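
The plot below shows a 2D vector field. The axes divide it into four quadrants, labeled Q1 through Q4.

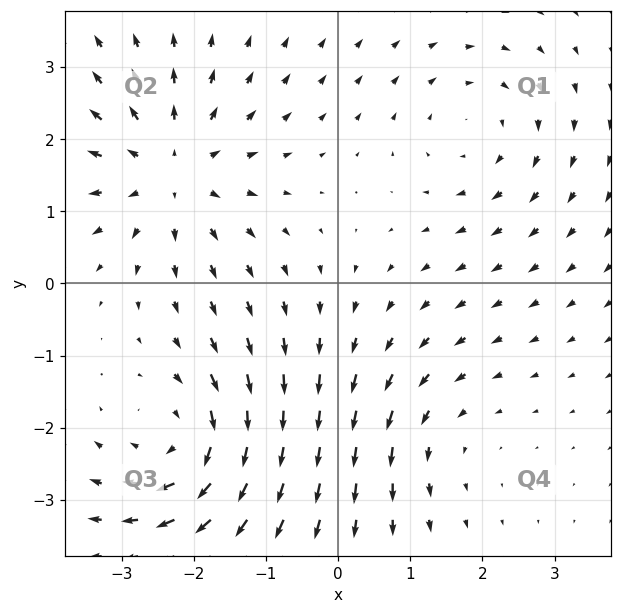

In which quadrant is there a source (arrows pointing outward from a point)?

The source sits at approximately (-2.3, 1.6), which lies in quadrant Q2. The divergence there is about +5, positive as expected for a source.

Q2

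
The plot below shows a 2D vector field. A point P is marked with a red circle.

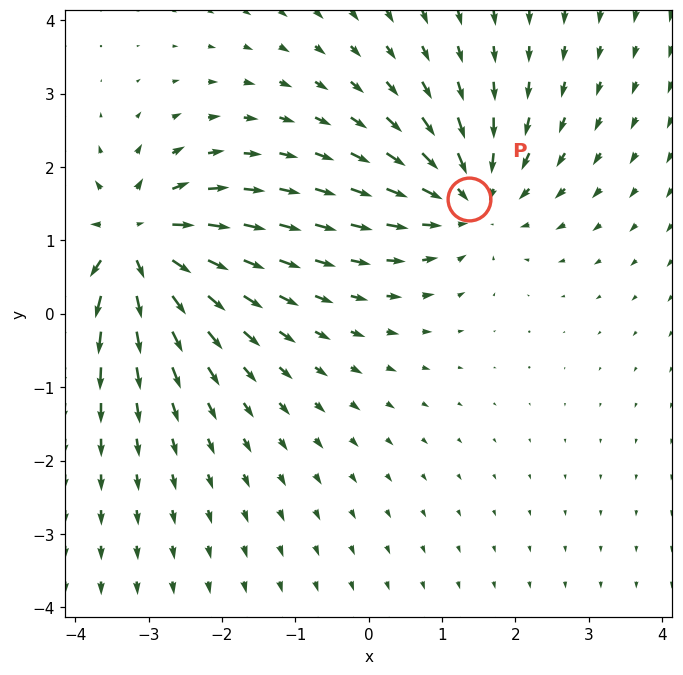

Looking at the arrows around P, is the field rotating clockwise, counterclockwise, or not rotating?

Near P at (1.4, 1.6) the arrows show no circulation. The curl there is ≈0.

not rotating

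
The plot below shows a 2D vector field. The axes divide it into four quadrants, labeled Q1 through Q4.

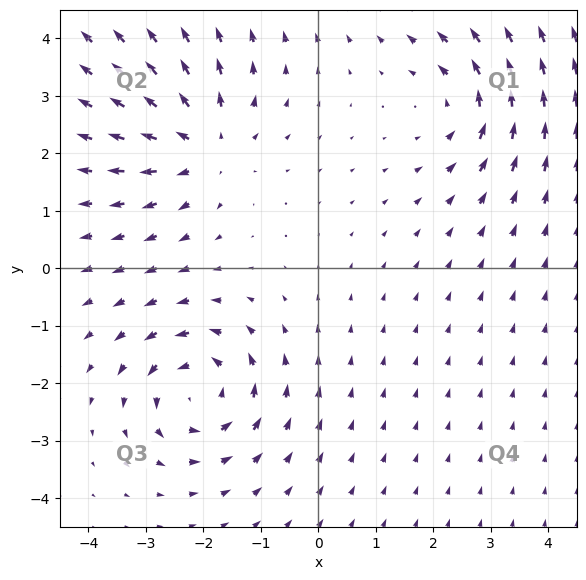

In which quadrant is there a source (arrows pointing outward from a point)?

The source sits at approximately (-2.0, 2.1), which lies in quadrant Q2. The divergence there is about +4, positive as expected for a source.

Q2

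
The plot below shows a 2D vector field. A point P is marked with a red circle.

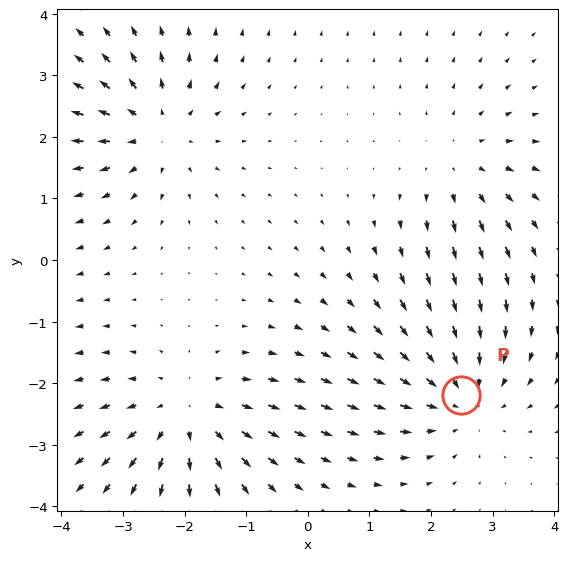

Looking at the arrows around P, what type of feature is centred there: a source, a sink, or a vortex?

At P (2.5, -2.2) the arrows converge inward. Divergence about -4, curl ≈0 — negative divergence with near-zero curl is a sink.

sink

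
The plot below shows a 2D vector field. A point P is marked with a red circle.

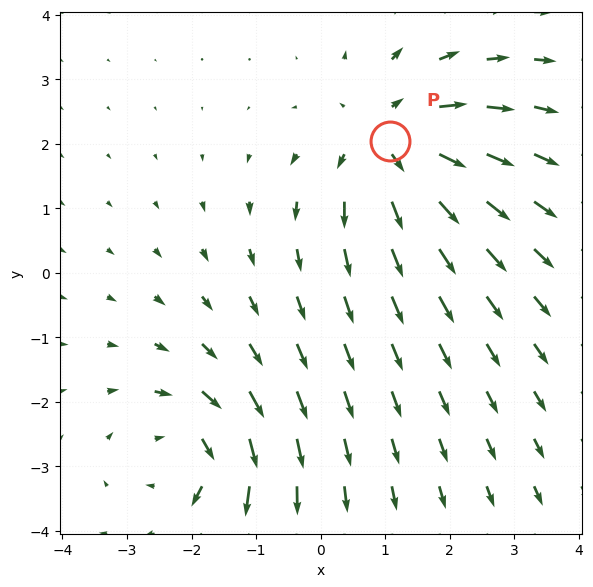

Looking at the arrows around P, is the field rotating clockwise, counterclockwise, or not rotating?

not rotating

Near P at (1.1, 2.0) the arrows show no circulation. The curl there is ≈0.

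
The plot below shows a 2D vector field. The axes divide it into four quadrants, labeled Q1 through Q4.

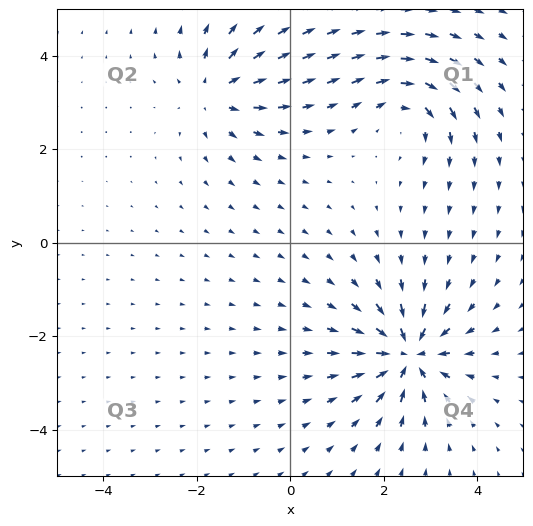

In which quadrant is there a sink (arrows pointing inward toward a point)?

Q4

The sink sits at approximately (2.5, -2.4), which lies in quadrant Q4. The divergence there is about -6, negative as expected for a sink.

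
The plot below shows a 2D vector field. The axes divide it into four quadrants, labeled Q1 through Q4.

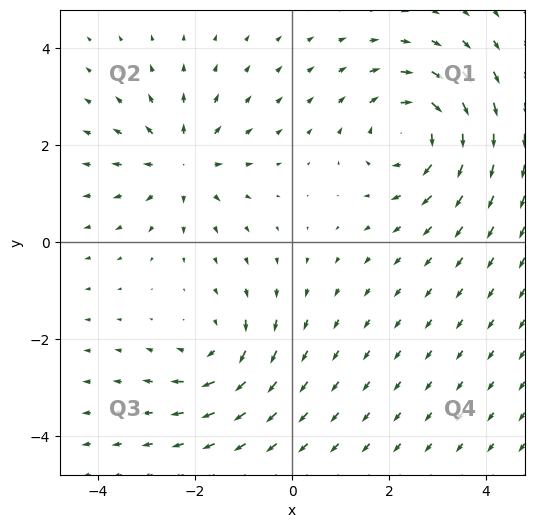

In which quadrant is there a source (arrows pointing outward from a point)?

The source sits at approximately (-2.3, 1.6), which lies in quadrant Q2. The divergence there is about +4, positive as expected for a source.

Q2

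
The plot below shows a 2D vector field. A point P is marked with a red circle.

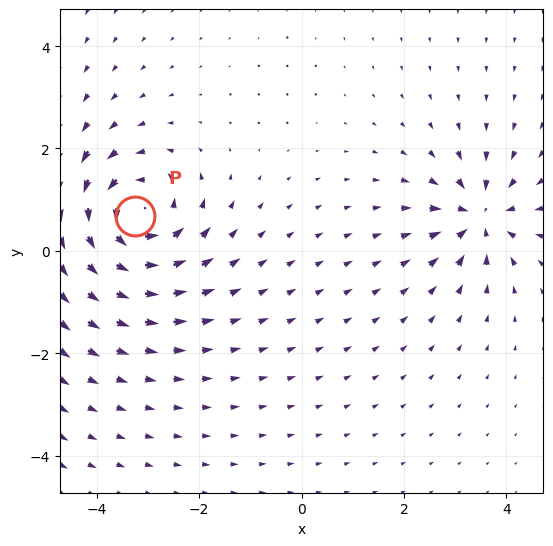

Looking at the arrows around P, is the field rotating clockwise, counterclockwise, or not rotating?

counterclockwise

Near P at (-3.3, 0.7) the arrows circulate counterclockwise. The curl (z-component) there is about +4; positive curl means counterclockwise rotation.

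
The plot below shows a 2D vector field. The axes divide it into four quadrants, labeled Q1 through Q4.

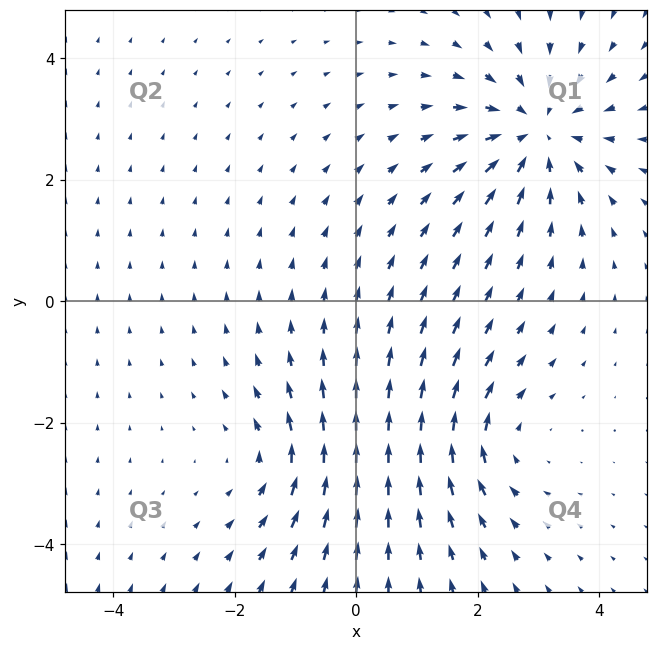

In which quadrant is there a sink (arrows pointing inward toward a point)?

Q1

The sink sits at approximately (3.0, 2.8), which lies in quadrant Q1. The divergence there is about -4, negative as expected for a sink.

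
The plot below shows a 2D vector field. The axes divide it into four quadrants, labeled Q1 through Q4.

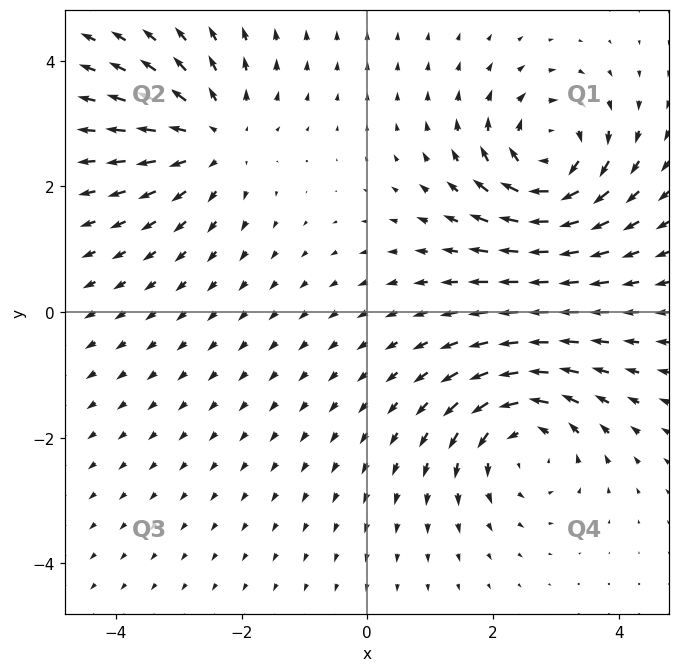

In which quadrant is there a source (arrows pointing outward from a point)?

Q2

The source sits at approximately (-2.4, 2.8), which lies in quadrant Q2. The divergence there is about +4, positive as expected for a source.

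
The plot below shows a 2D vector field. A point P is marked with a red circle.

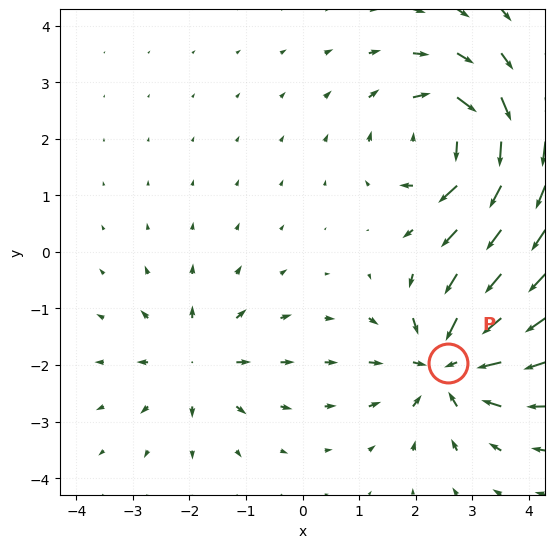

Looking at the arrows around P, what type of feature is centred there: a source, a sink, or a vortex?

sink

At P (2.6, -2.0) the arrows converge inward. Divergence about -6, curl ≈0 — negative divergence with near-zero curl is a sink.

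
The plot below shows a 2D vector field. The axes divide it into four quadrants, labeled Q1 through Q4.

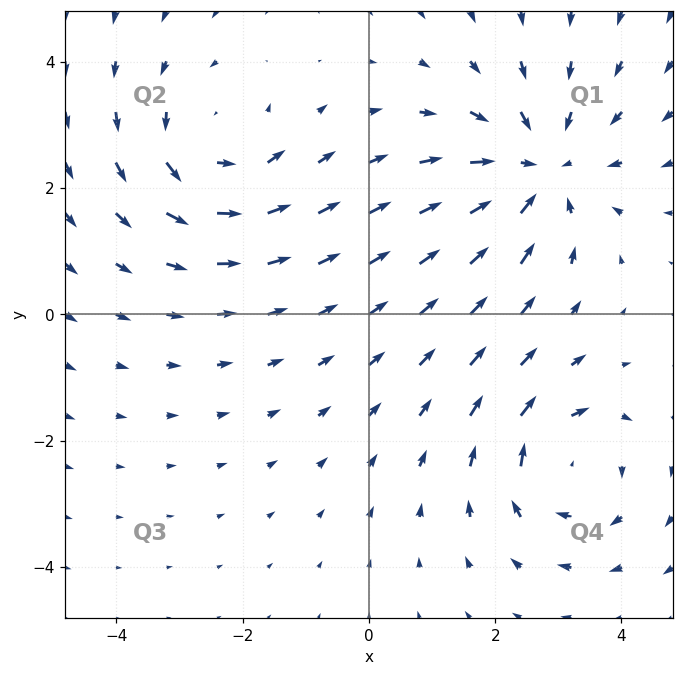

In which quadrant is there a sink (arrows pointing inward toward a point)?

Q1

The sink sits at approximately (2.7, 2.3), which lies in quadrant Q1. The divergence there is about -4, negative as expected for a sink.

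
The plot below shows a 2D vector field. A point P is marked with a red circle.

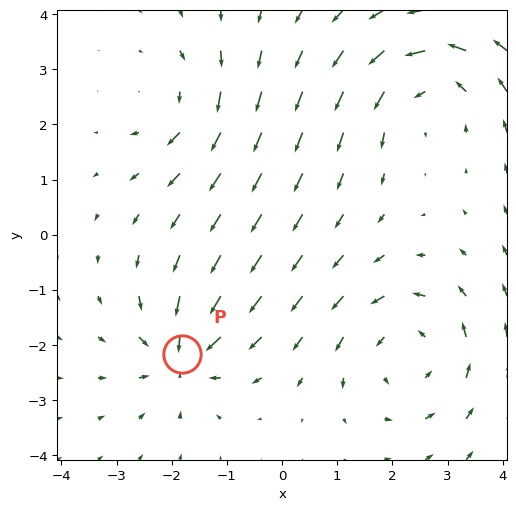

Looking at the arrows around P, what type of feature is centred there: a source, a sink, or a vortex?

sink

At P (-1.8, -2.2) the arrows converge inward. Divergence about -4, curl ≈0 — negative divergence with near-zero curl is a sink.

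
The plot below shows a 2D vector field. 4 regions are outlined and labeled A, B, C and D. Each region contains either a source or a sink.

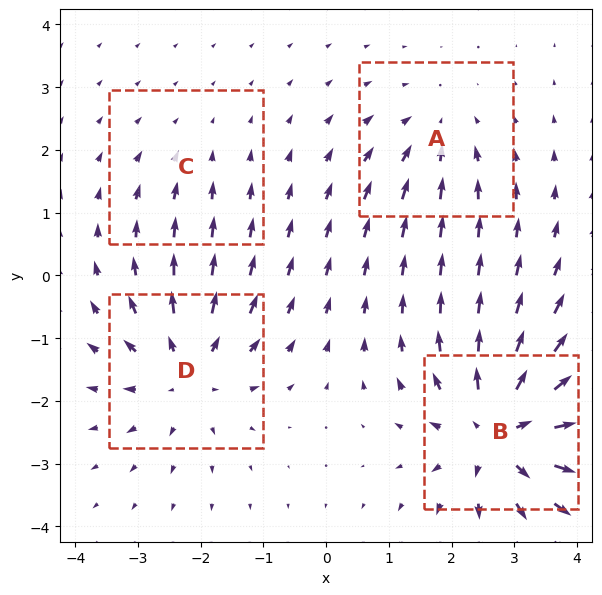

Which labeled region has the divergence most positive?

Divergence at each region's feature centre — A: about -4, B: about +7, C: about -2, D: about +5. Region B is most positive.

B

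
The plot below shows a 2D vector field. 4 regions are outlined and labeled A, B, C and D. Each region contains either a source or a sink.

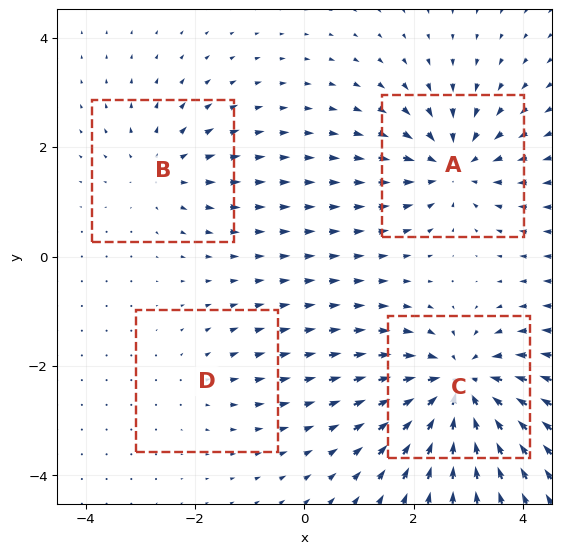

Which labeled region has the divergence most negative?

Divergence at each region's feature centre — A: about -6, B: about +4, C: about -7, D: about +2. Region C is most negative.

C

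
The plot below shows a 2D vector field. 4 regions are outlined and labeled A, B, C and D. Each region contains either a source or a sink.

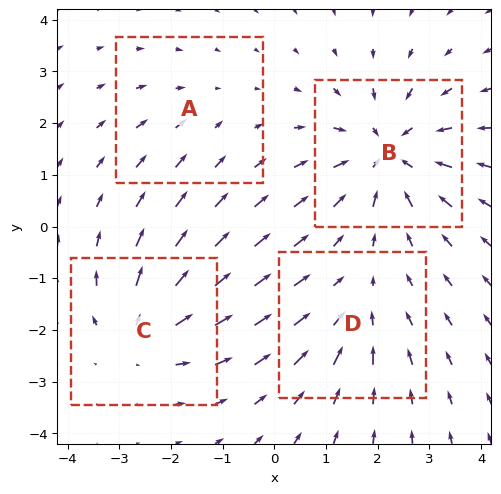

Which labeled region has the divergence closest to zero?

A

Divergence at each region's feature centre — A: about -2, B: about -6, C: about +4, D: about -3. Region A is closest to zero.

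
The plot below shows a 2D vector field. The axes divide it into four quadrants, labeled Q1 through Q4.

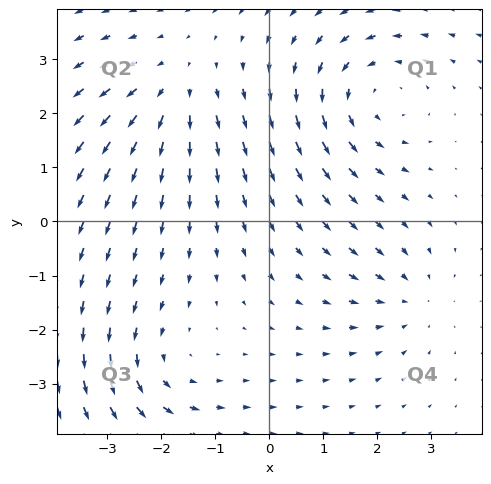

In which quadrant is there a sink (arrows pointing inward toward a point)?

Q4

The sink sits at approximately (2.6, -1.4), which lies in quadrant Q4. The divergence there is about -2, negative as expected for a sink.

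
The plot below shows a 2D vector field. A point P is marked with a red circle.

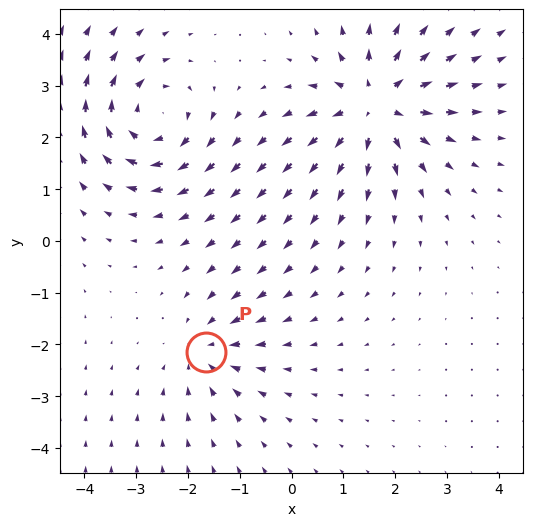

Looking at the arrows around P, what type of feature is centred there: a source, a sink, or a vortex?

At P (-1.7, -2.1) the arrows converge inward. Divergence about -3, curl ≈0 — negative divergence with near-zero curl is a sink.

sink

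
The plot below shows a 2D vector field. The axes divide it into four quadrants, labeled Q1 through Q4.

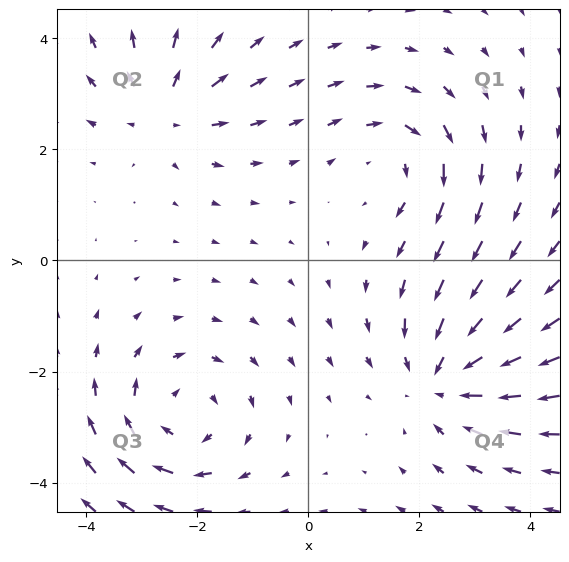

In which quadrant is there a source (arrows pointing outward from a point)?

The source sits at approximately (-2.6, 2.7), which lies in quadrant Q2. The divergence there is about +4, positive as expected for a source.

Q2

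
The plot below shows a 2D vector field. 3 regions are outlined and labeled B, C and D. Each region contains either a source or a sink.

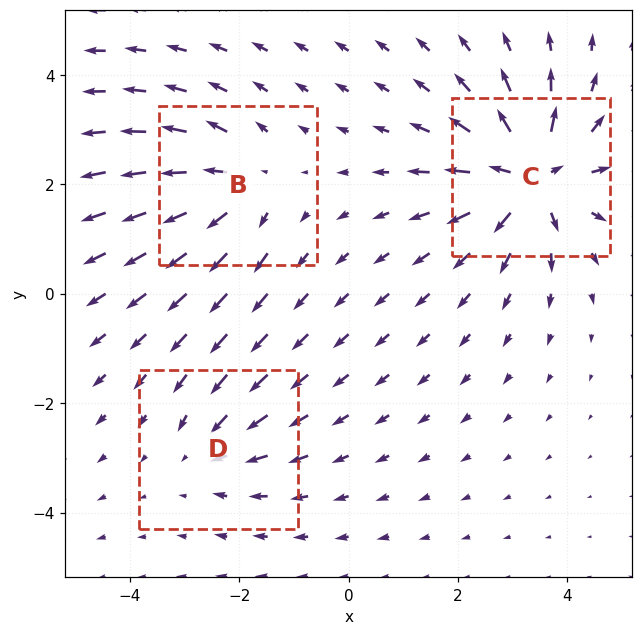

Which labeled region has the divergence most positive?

C

Divergence at each region's feature centre — B: about +4, C: about +6, D: about -2. Region C is most positive.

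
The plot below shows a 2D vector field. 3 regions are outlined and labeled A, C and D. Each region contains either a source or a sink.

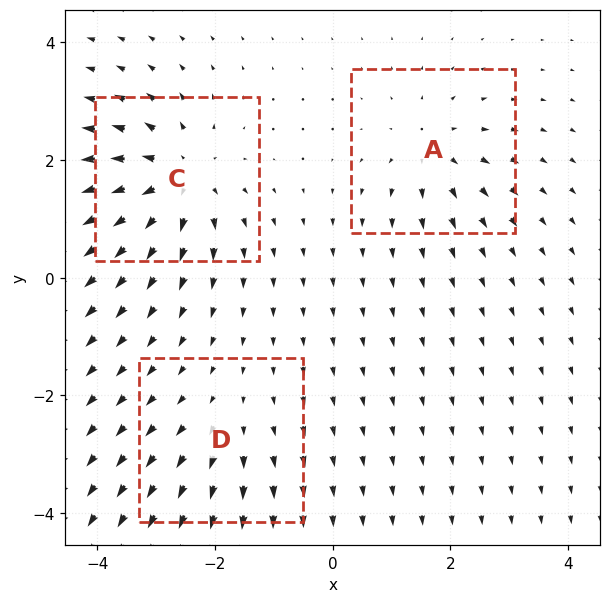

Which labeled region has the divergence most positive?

C

Divergence at each region's feature centre — A: about +3, C: about +5, D: about +2. Region C is most positive.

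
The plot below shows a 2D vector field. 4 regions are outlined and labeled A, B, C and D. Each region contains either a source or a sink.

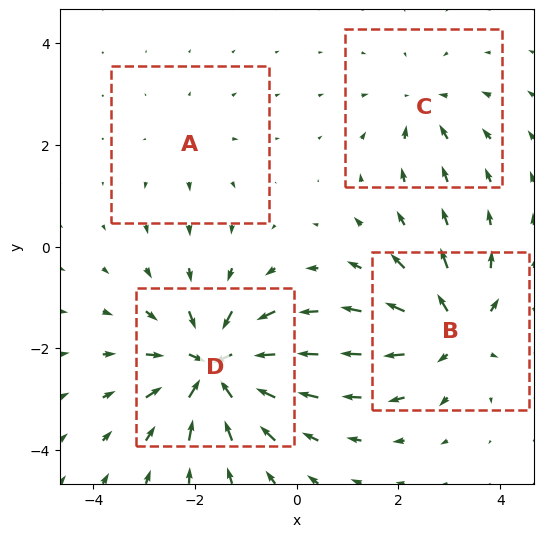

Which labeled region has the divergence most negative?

D

Divergence at each region's feature centre — A: about +2, B: about +6, C: about -4, D: about -9. Region D is most negative.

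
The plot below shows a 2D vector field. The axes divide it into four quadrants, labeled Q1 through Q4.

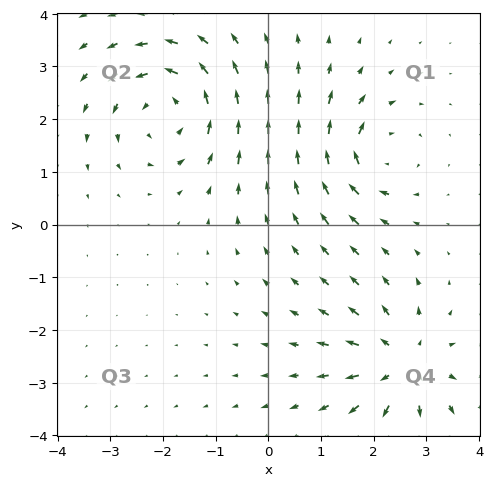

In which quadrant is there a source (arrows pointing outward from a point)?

Q4

The source sits at approximately (2.6, -2.7), which lies in quadrant Q4. The divergence there is about +4, positive as expected for a source.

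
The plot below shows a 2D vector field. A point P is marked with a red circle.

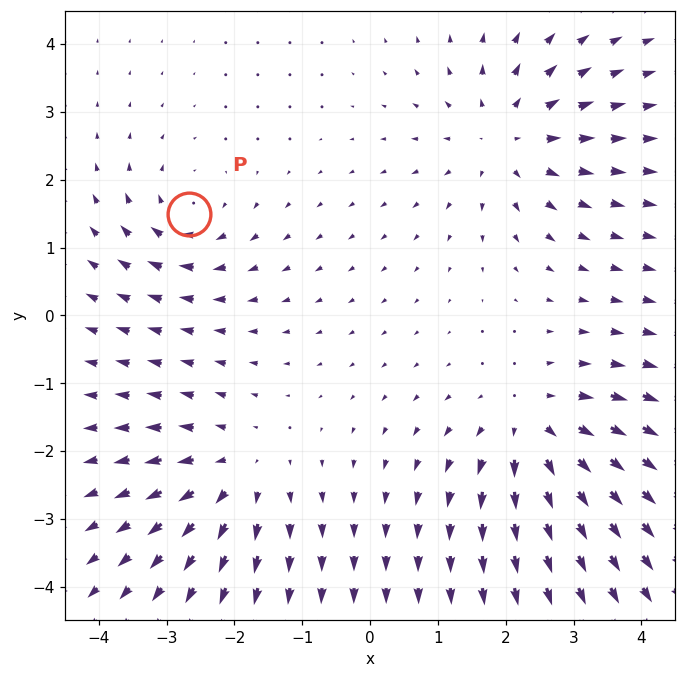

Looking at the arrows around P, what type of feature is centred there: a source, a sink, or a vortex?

vortex

At P (-2.7, 1.5) the arrows circulate clockwise. Divergence ≈0, curl about -3 — near-zero divergence with nonzero curl is a vortex.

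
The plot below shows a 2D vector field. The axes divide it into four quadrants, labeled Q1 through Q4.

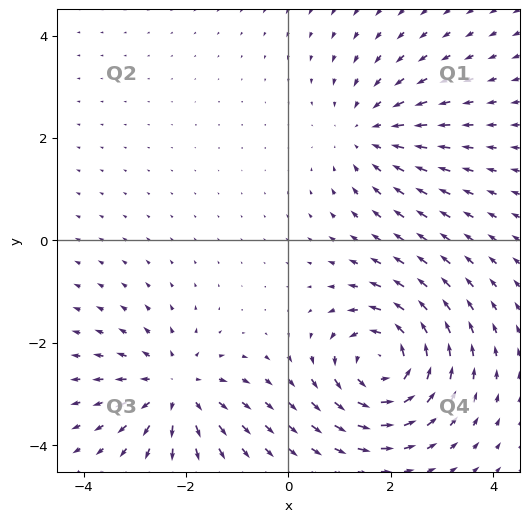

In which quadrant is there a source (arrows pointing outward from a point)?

Q3

The source sits at approximately (-2.2, -2.9), which lies in quadrant Q3. The divergence there is about +4, positive as expected for a source.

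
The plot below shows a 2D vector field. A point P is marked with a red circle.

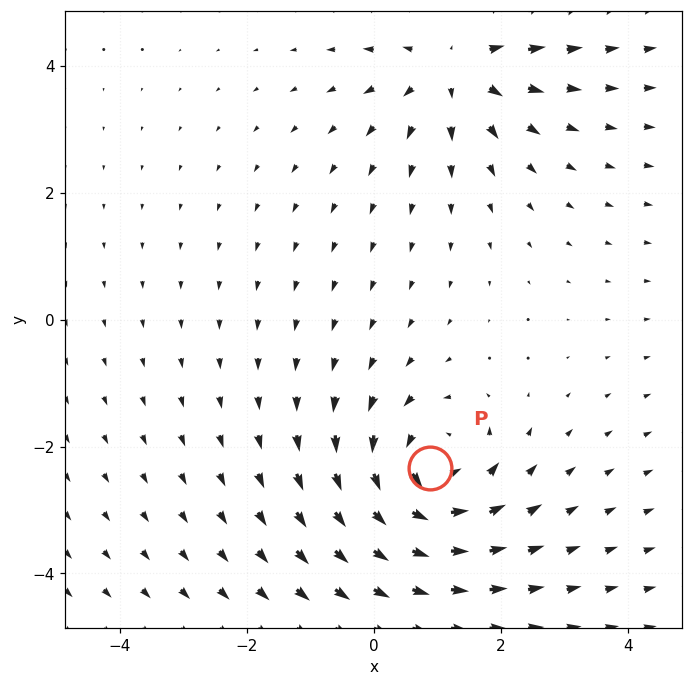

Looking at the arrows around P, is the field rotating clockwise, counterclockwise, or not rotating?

Near P at (0.9, -2.3) the arrows circulate counterclockwise. The curl (z-component) there is about +6; positive curl means counterclockwise rotation.

counterclockwise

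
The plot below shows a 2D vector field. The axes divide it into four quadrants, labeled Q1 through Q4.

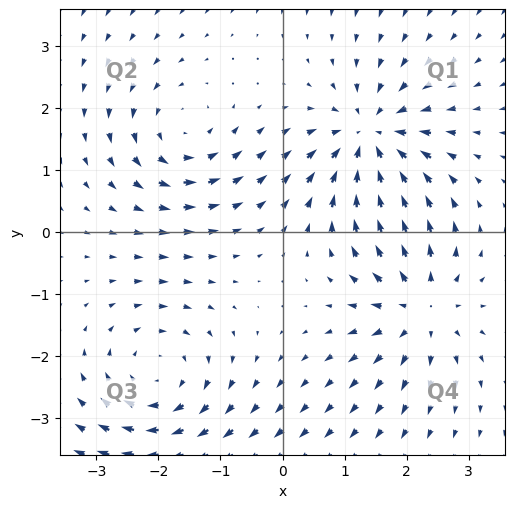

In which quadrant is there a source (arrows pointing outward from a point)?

Q4

The source sits at approximately (2.2, -1.2), which lies in quadrant Q4. The divergence there is about +5, positive as expected for a source.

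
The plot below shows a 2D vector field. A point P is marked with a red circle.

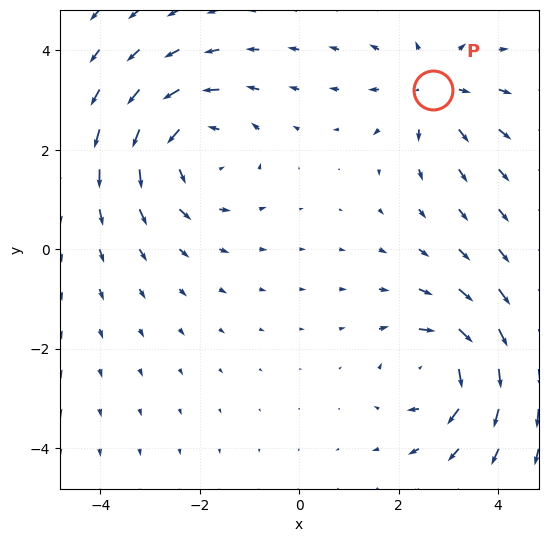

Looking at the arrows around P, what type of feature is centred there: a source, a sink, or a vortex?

At P (2.7, 3.2) the arrows spread outward. Divergence about +3, curl ≈0 — positive divergence with near-zero curl is a source.

source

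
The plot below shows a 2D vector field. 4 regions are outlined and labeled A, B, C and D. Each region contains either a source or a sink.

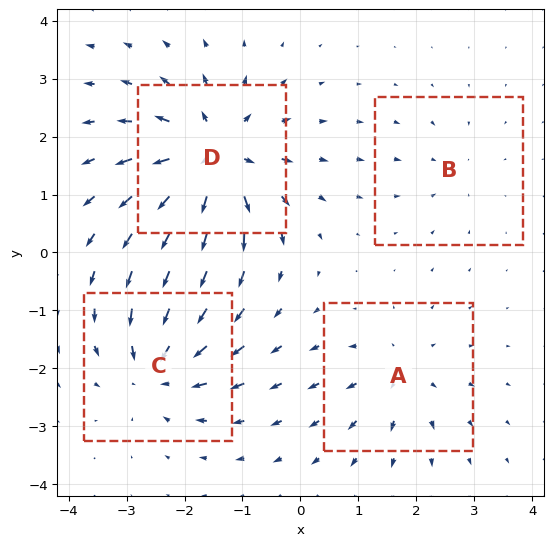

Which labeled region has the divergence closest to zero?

B

Divergence at each region's feature centre — A: about +4, B: about -2, C: about -6, D: about +8. Region B is closest to zero.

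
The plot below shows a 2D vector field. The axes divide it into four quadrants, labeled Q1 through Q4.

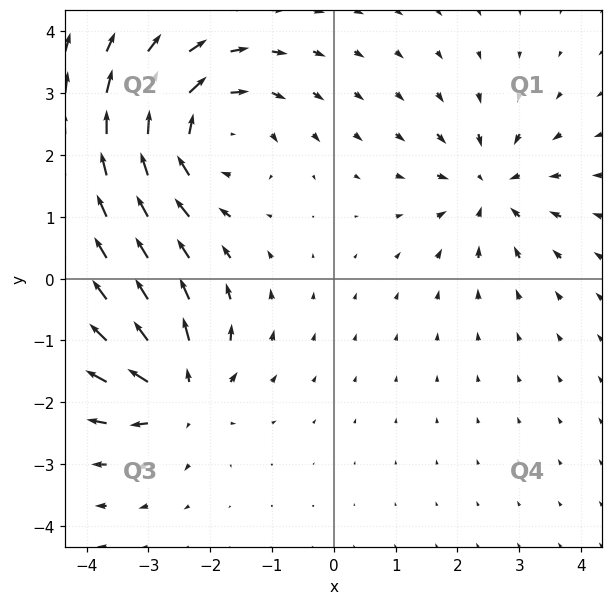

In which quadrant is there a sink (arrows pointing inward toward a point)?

The sink sits at approximately (2.5, 1.5), which lies in quadrant Q1. The divergence there is about -3, negative as expected for a sink.

Q1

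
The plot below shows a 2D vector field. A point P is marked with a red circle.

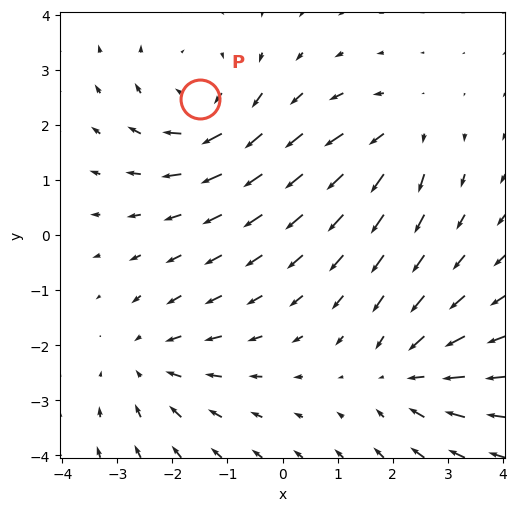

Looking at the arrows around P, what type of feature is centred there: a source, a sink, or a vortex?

vortex

At P (-1.5, 2.5) the arrows circulate clockwise. Divergence ≈0, curl about -4 — near-zero divergence with nonzero curl is a vortex.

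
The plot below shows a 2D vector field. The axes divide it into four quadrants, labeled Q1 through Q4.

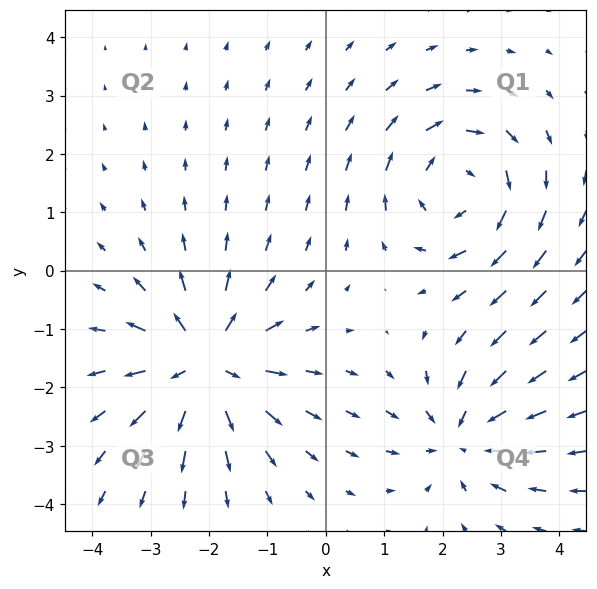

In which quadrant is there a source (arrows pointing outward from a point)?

Q3

The source sits at approximately (-2.1, -1.6), which lies in quadrant Q3. The divergence there is about +6, positive as expected for a source.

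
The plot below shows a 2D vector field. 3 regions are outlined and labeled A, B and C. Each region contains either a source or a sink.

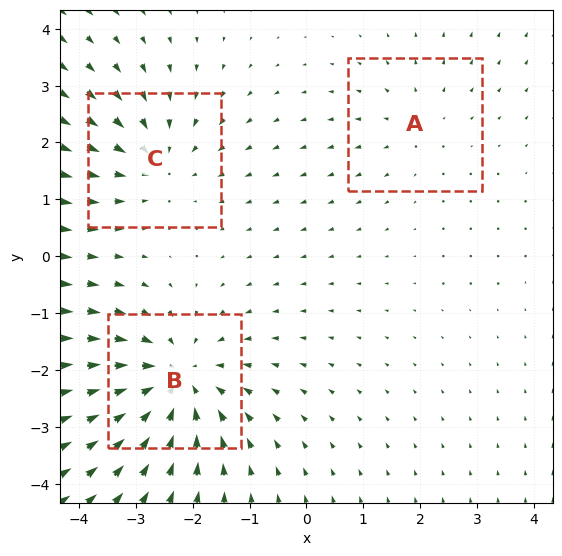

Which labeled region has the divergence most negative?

Divergence at each region's feature centre — A: about +2, B: about -5, C: about -3. Region B is most negative.

B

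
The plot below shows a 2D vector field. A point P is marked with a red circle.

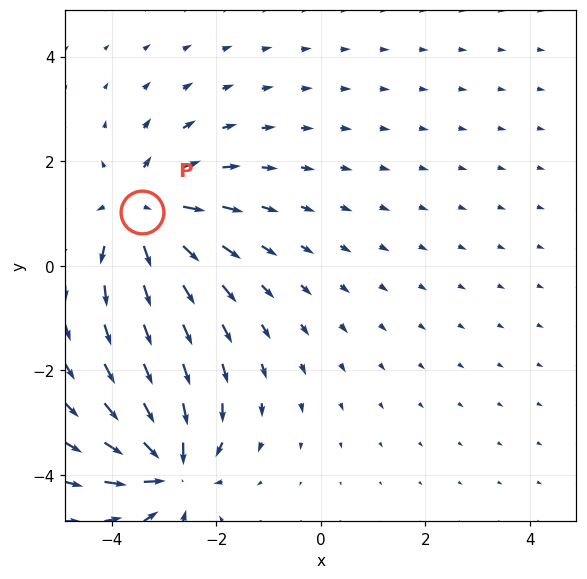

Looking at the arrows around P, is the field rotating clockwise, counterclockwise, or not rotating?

not rotating

Near P at (-3.4, 1.0) the arrows show no circulation. The curl there is ≈0.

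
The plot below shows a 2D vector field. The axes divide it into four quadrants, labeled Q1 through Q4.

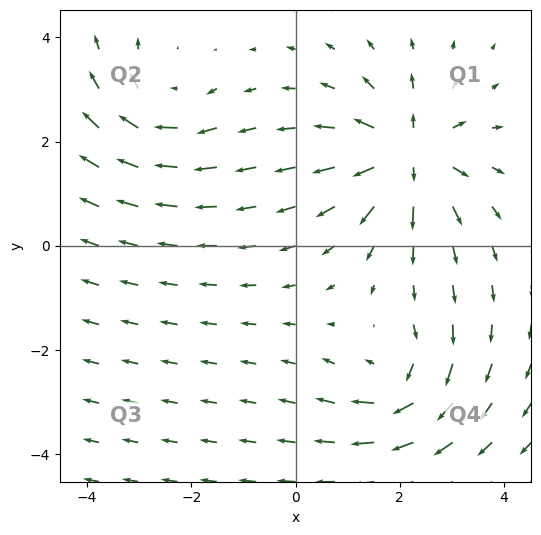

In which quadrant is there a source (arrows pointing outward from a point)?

Q1

The source sits at approximately (2.2, 1.8), which lies in quadrant Q1. The divergence there is about +6, positive as expected for a source.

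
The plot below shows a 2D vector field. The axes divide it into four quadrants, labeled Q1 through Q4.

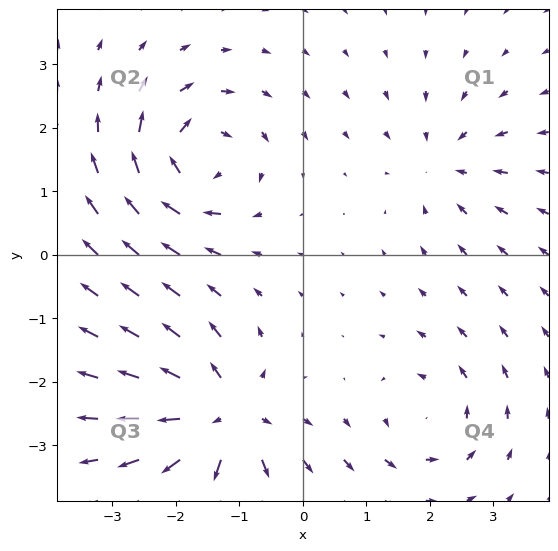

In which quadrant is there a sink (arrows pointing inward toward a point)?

Q1

The sink sits at approximately (2.2, 1.4), which lies in quadrant Q1. The divergence there is about -3, negative as expected for a sink.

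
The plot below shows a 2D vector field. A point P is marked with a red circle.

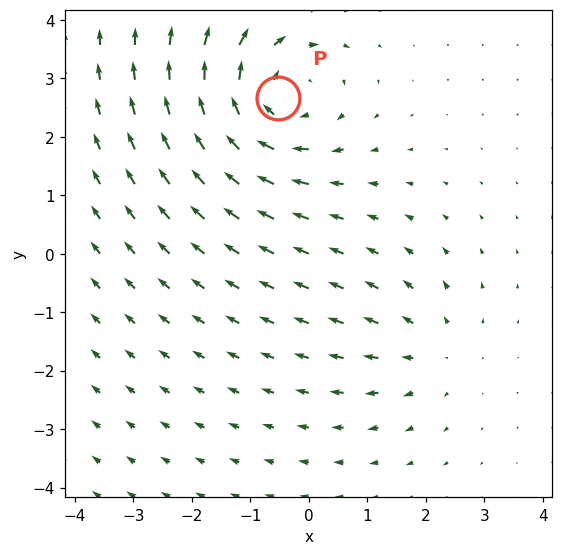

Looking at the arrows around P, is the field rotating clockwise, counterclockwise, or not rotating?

clockwise

Near P at (-0.5, 2.7) the arrows circulate clockwise. The curl (z-component) there is about -4; negative curl means clockwise rotation.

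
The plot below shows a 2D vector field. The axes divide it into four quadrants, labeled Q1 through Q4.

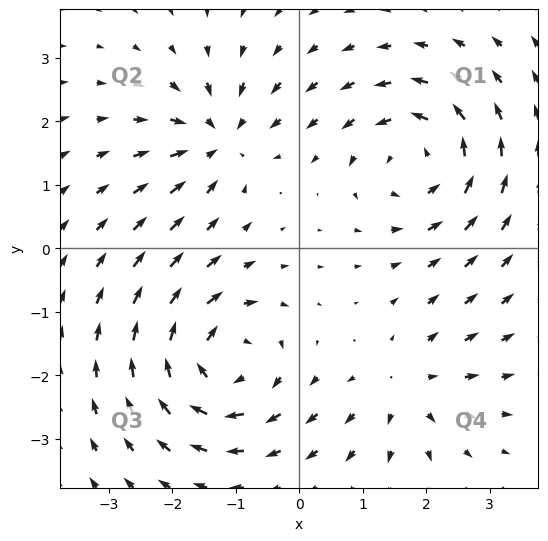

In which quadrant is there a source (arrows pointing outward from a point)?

The source sits at approximately (1.7, -2.2), which lies in quadrant Q4. The divergence there is about +3, positive as expected for a source.

Q4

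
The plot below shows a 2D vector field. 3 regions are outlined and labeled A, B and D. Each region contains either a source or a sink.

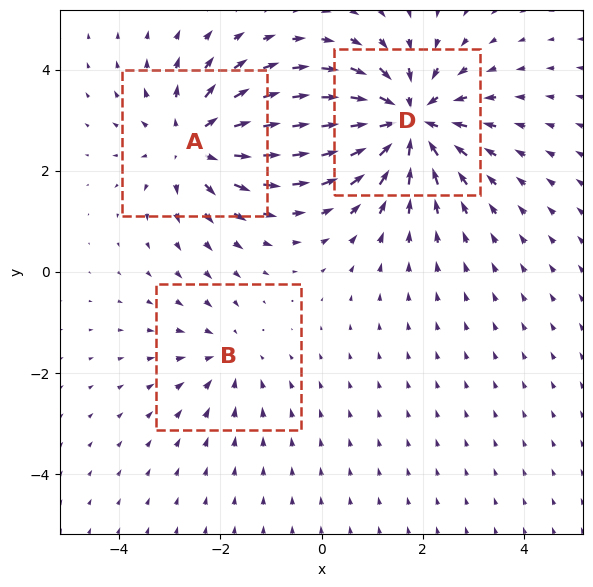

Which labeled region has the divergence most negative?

Divergence at each region's feature centre — A: about +3, B: about -2, D: about -5. Region D is most negative.

D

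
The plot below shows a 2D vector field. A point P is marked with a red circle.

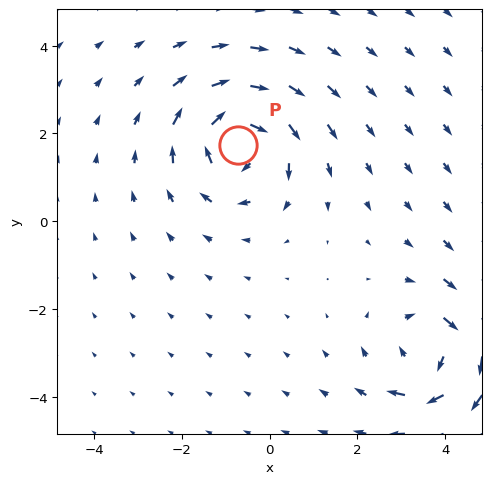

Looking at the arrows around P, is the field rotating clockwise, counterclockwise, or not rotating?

Near P at (-0.7, 1.7) the arrows circulate clockwise. The curl (z-component) there is about -6; negative curl means clockwise rotation.

clockwise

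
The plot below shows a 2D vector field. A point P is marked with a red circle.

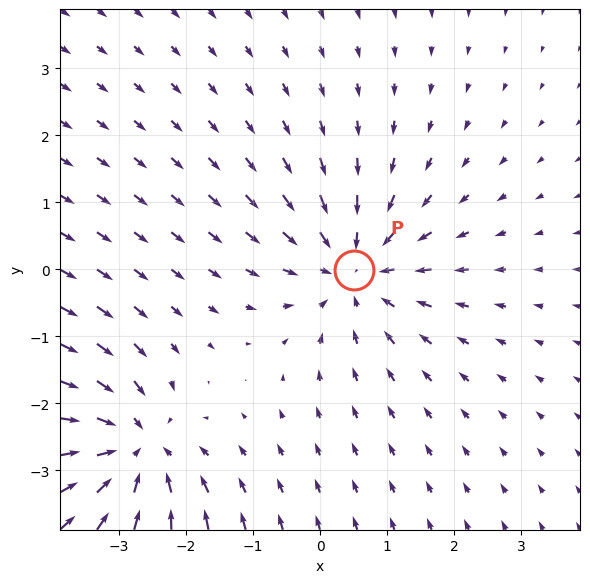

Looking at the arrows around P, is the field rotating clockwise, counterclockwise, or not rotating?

Near P at (0.5, -0.0) the arrows show no circulation. The curl there is ≈0.

not rotating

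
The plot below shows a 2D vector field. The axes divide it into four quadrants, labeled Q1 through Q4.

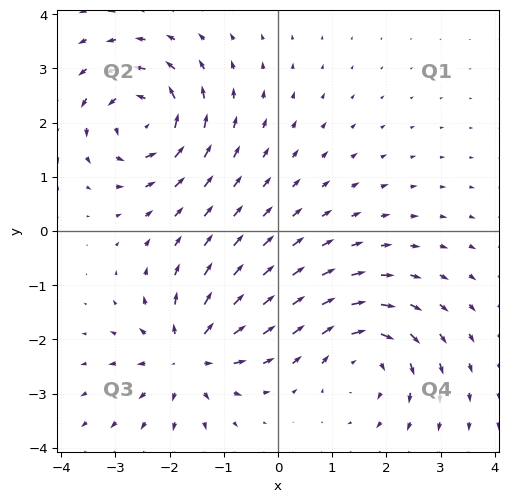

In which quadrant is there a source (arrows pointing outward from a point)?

Q3

The source sits at approximately (-1.7, -2.3), which lies in quadrant Q3. The divergence there is about +5, positive as expected for a source.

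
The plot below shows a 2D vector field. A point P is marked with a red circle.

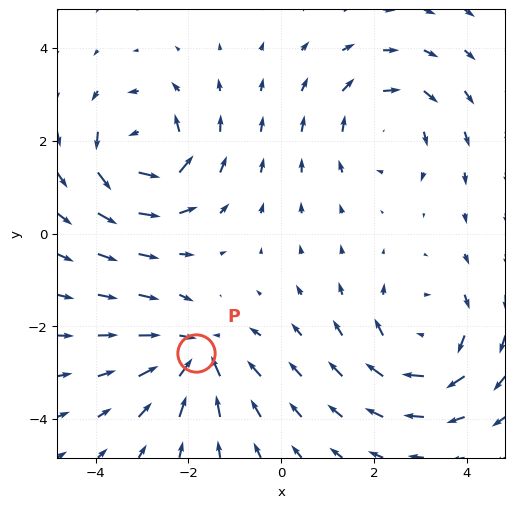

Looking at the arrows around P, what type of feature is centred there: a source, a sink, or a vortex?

At P (-1.8, -2.6) the arrows converge inward. Divergence about -5, curl ≈0 — negative divergence with near-zero curl is a sink.

sink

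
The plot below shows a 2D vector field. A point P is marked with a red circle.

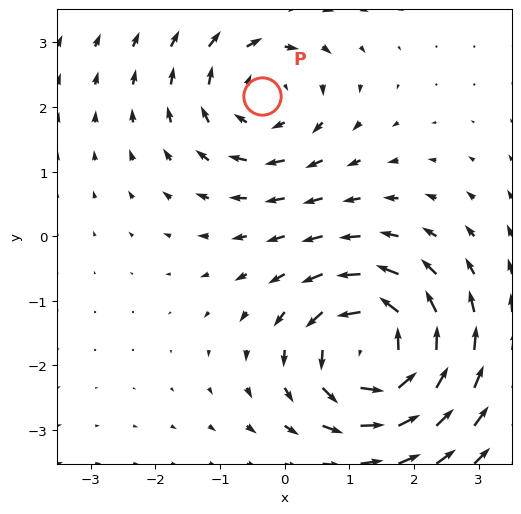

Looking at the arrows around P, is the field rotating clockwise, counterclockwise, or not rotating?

Near P at (-0.4, 2.2) the arrows circulate clockwise. The curl (z-component) there is about -3; negative curl means clockwise rotation.

clockwise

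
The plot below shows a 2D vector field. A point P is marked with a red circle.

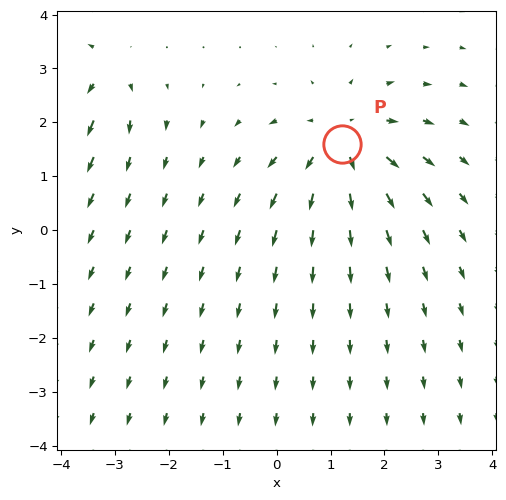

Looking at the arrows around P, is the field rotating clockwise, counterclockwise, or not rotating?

Near P at (1.2, 1.6) the arrows show no circulation. The curl there is ≈0.

not rotating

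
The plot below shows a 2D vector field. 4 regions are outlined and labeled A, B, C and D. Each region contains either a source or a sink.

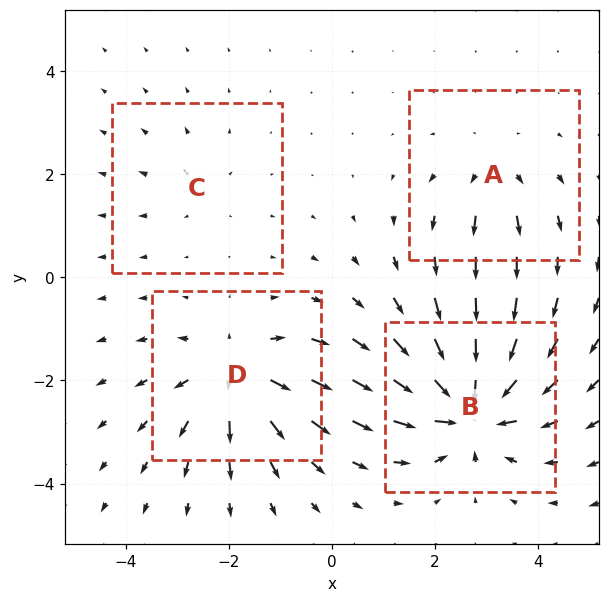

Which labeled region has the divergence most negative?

Divergence at each region's feature centre — A: about +3, B: about -8, C: about +2, D: about +6. Region B is most negative.

B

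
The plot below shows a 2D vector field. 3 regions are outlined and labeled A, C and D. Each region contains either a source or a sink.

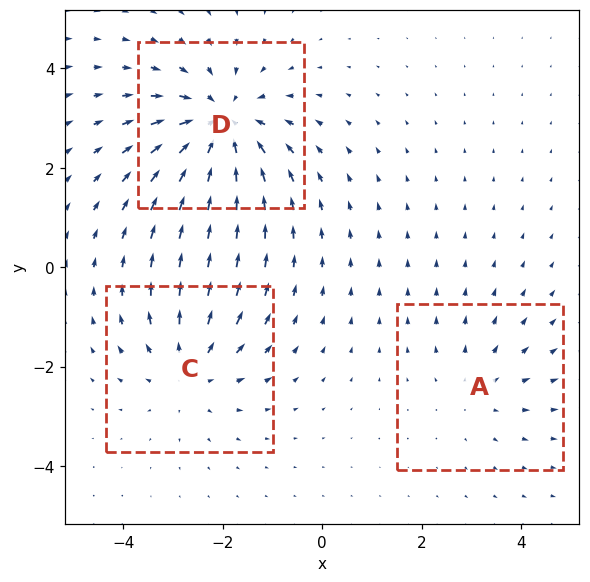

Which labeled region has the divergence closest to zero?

A

Divergence at each region's feature centre — A: about +2, C: about +3, D: about -4. Region A is closest to zero.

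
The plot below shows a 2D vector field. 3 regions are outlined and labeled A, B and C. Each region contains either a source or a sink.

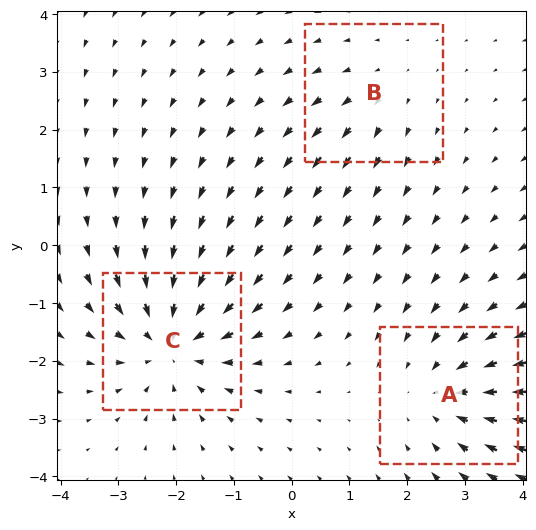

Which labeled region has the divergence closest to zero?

B

Divergence at each region's feature centre — A: about -3, B: about +2, C: about -4. Region B is closest to zero.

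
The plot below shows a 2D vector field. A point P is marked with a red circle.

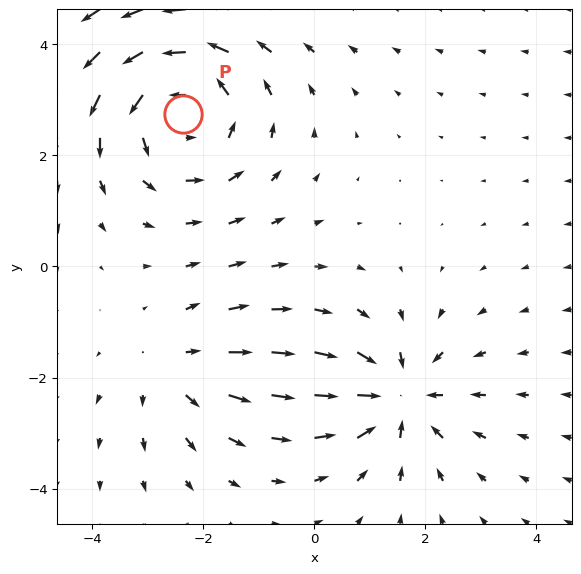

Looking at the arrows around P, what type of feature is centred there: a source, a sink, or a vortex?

At P (-2.4, 2.7) the arrows circulate counterclockwise. Divergence ≈0, curl about +4 — near-zero divergence with nonzero curl is a vortex.

vortex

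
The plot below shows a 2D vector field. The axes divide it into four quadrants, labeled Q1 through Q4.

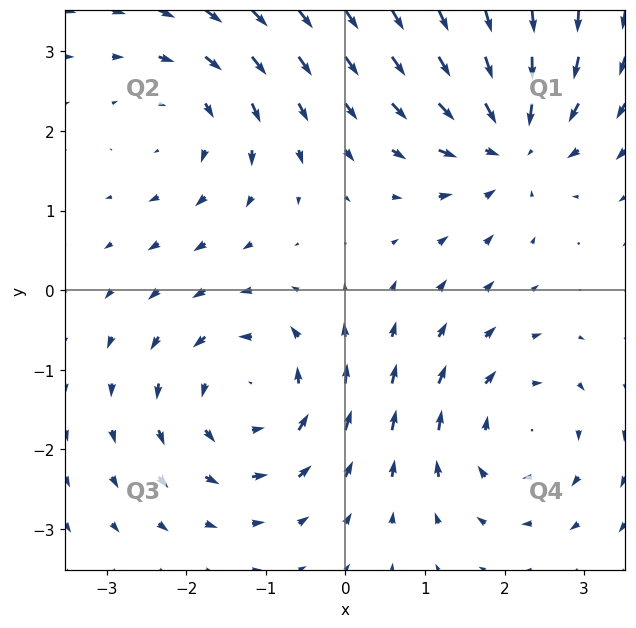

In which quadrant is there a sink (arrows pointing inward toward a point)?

The sink sits at approximately (2.1, 1.9), which lies in quadrant Q1. The divergence there is about -5, negative as expected for a sink.

Q1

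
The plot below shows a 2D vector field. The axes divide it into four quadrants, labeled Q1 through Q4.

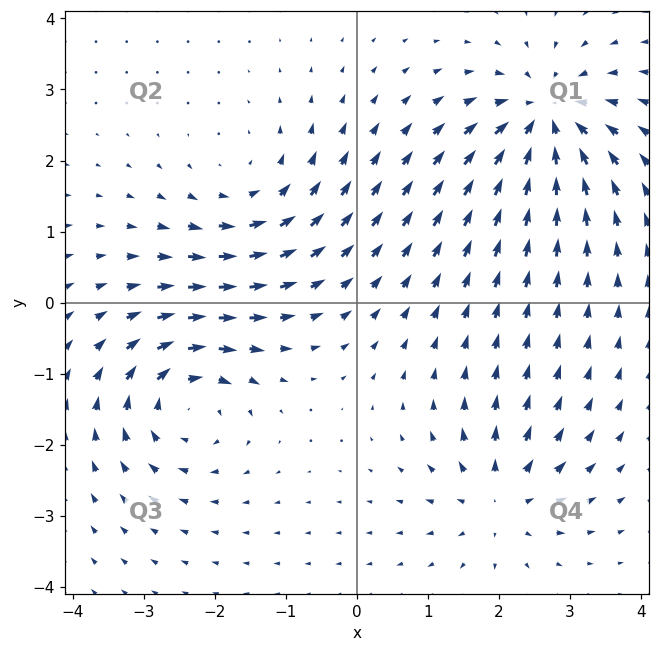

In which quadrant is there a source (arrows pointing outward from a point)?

The source sits at approximately (2.0, -2.8), which lies in quadrant Q4. The divergence there is about +4, positive as expected for a source.

Q4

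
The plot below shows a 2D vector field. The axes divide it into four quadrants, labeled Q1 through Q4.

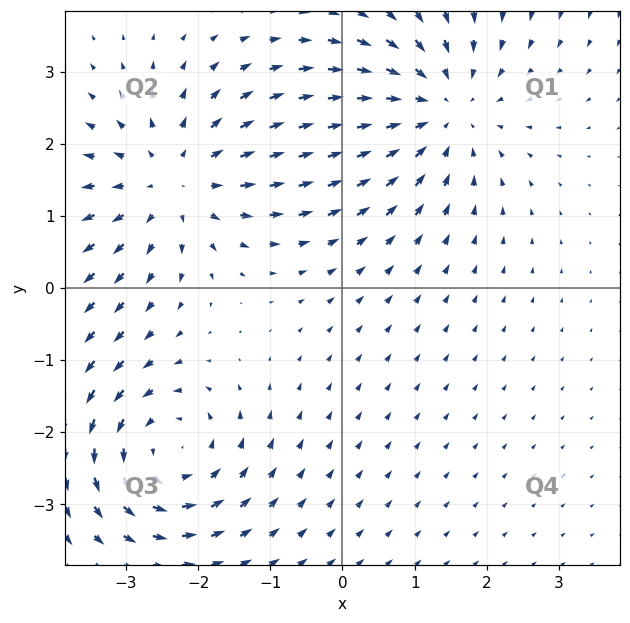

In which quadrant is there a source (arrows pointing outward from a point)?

The source sits at approximately (-2.3, 1.5), which lies in quadrant Q2. The divergence there is about +4, positive as expected for a source.

Q2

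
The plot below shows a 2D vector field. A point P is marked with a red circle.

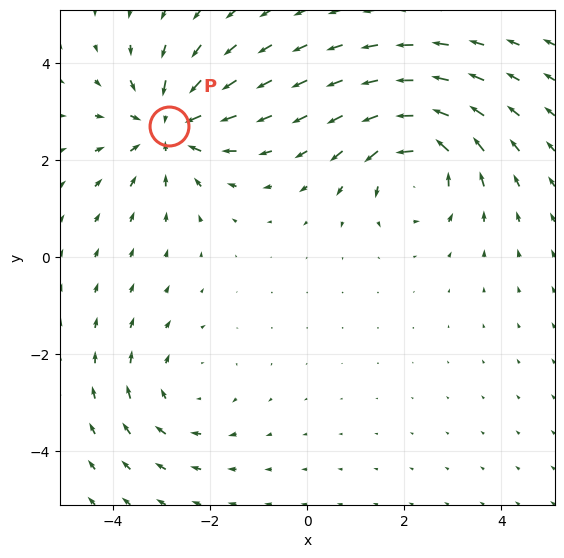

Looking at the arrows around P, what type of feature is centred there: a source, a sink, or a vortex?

At P (-2.9, 2.7) the arrows converge inward. Divergence about -5, curl ≈0 — negative divergence with near-zero curl is a sink.

sink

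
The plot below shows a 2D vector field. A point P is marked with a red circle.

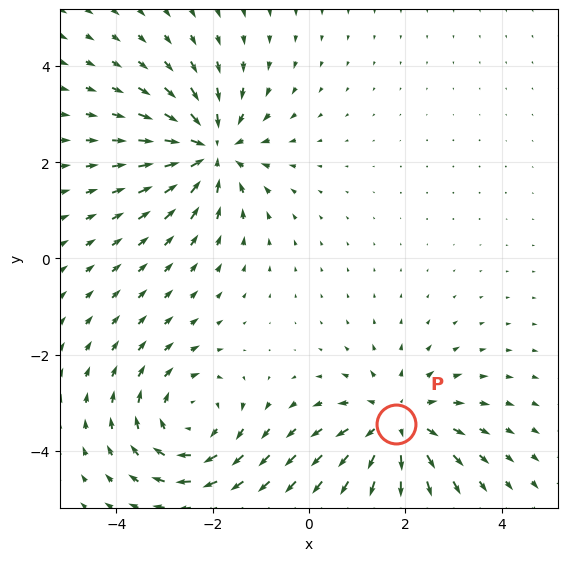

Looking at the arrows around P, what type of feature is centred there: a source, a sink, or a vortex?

source

At P (1.8, -3.4) the arrows spread outward. Divergence about +5, curl ≈0 — positive divergence with near-zero curl is a source.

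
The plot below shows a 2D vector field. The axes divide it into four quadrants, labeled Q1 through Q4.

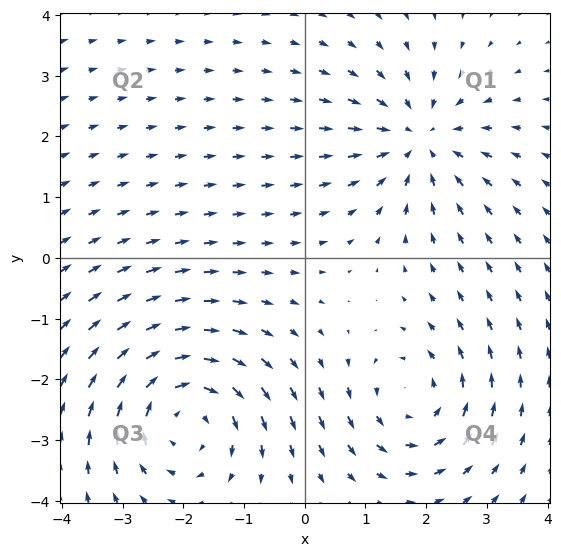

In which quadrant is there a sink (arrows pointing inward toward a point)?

Q1

The sink sits at approximately (1.9, 1.9), which lies in quadrant Q1. The divergence there is about -4, negative as expected for a sink.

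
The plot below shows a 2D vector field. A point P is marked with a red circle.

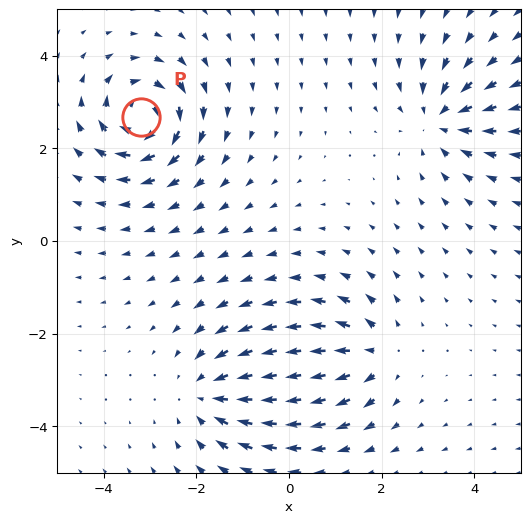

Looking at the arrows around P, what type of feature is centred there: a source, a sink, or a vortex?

At P (-3.2, 2.7) the arrows circulate clockwise. Divergence ≈0, curl about -5 — near-zero divergence with nonzero curl is a vortex.

vortex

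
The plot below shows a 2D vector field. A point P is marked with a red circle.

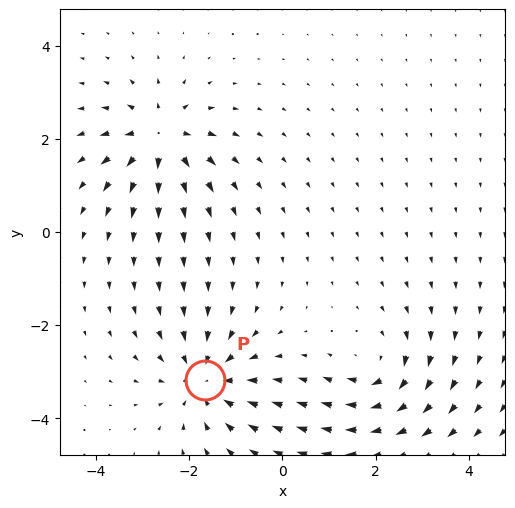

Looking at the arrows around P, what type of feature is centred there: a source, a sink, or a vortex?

At P (-1.7, -3.2) the arrows converge inward. Divergence about -4, curl ≈0 — negative divergence with near-zero curl is a sink.

sink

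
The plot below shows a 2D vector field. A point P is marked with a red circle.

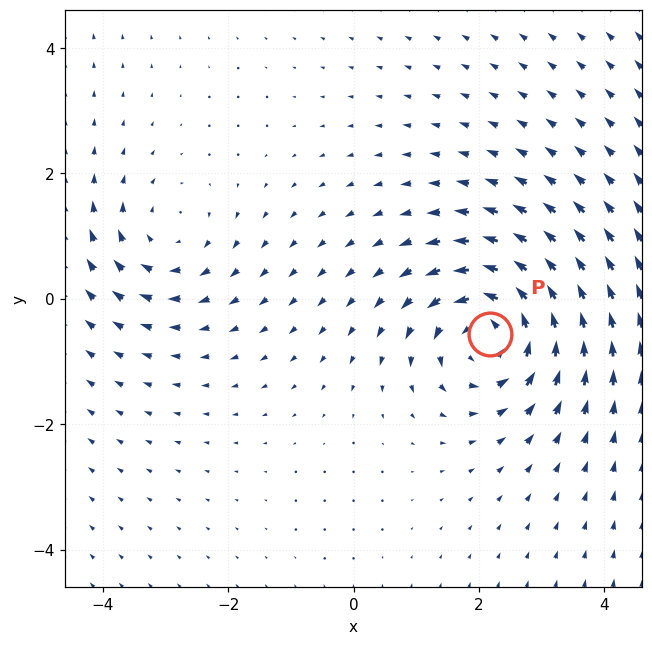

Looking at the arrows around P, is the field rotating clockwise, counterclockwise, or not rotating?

counterclockwise

Near P at (2.2, -0.6) the arrows circulate counterclockwise. The curl (z-component) there is about +5; positive curl means counterclockwise rotation.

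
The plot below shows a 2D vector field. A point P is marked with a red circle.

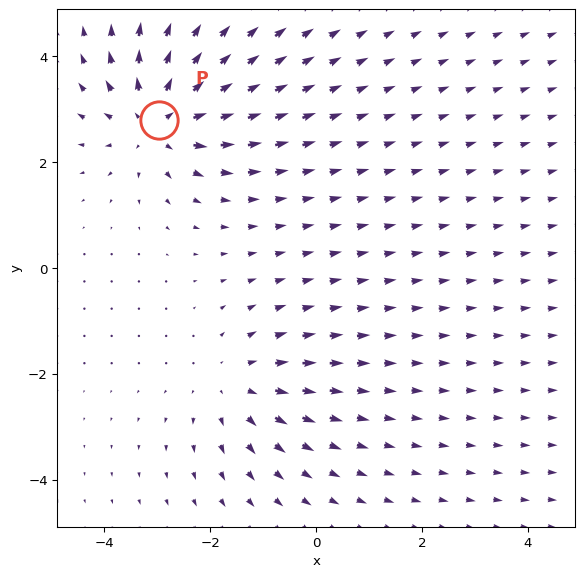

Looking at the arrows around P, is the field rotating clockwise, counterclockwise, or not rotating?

not rotating

Near P at (-3.0, 2.8) the arrows show no circulation. The curl there is ≈0.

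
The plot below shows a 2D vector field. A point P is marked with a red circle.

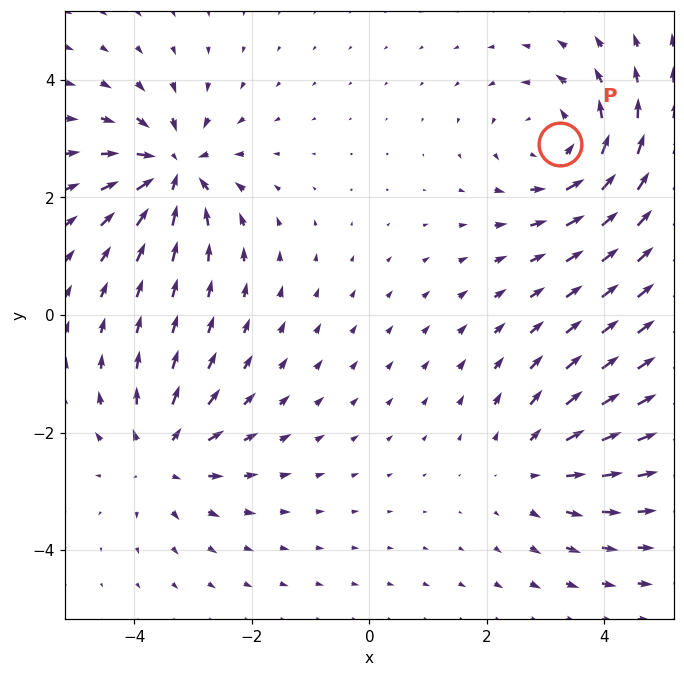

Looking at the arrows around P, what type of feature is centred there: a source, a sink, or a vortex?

vortex

At P (3.2, 2.9) the arrows circulate counterclockwise. Divergence ≈0, curl about +3 — near-zero divergence with nonzero curl is a vortex.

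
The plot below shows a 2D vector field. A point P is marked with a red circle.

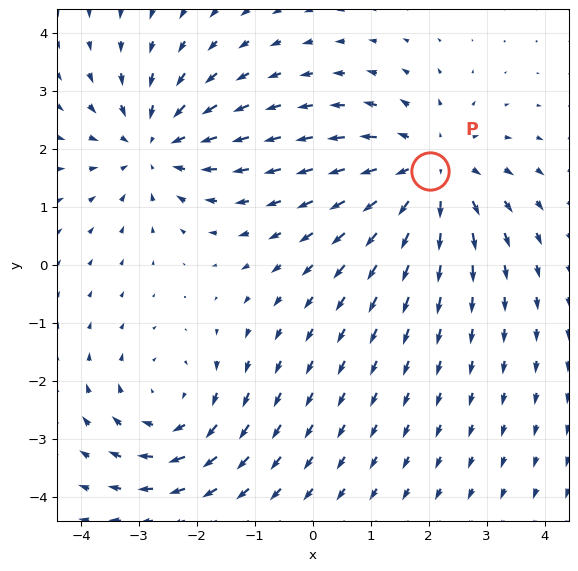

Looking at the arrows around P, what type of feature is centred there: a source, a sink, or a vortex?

source

At P (2.0, 1.6) the arrows spread outward. Divergence about +4, curl ≈0 — positive divergence with near-zero curl is a source.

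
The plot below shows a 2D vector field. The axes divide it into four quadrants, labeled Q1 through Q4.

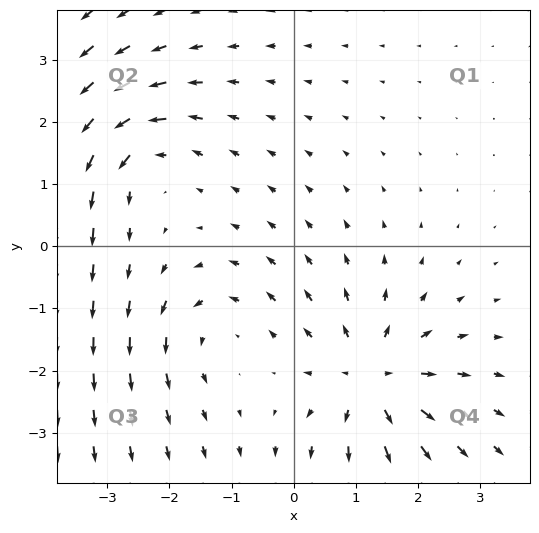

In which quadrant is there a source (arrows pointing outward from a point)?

Q4

The source sits at approximately (1.3, -2.1), which lies in quadrant Q4. The divergence there is about +4, positive as expected for a source.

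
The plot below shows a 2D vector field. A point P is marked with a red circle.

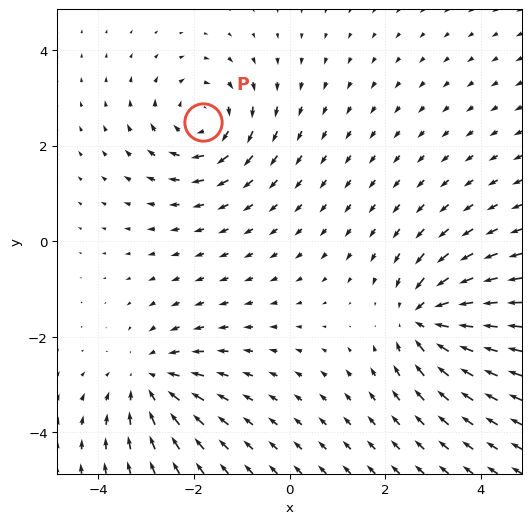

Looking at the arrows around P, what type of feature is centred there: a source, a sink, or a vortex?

At P (-1.8, 2.5) the arrows circulate clockwise. Divergence ≈0, curl about -4 — near-zero divergence with nonzero curl is a vortex.

vortex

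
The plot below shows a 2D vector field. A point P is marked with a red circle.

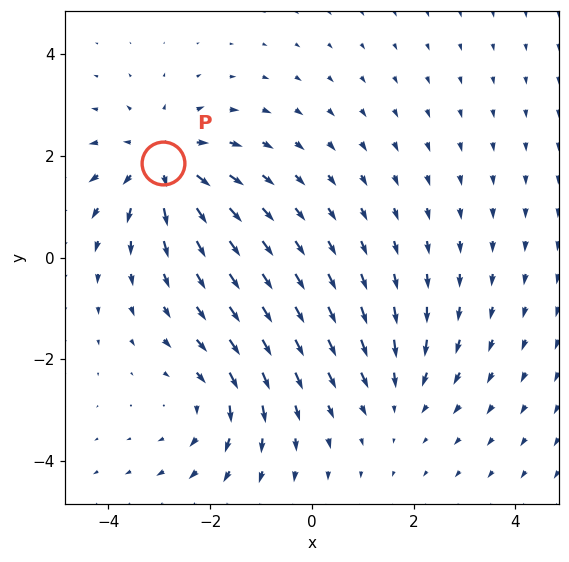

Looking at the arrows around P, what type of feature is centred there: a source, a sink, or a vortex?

At P (-2.9, 1.9) the arrows spread outward. Divergence about +5, curl ≈0 — positive divergence with near-zero curl is a source.

source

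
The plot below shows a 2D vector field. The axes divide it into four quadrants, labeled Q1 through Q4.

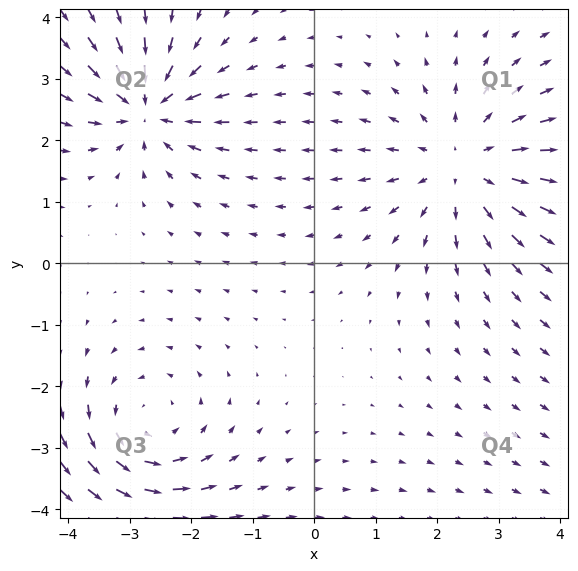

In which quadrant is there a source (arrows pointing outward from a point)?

Q1

The source sits at approximately (2.4, 1.6), which lies in quadrant Q1. The divergence there is about +3, positive as expected for a source.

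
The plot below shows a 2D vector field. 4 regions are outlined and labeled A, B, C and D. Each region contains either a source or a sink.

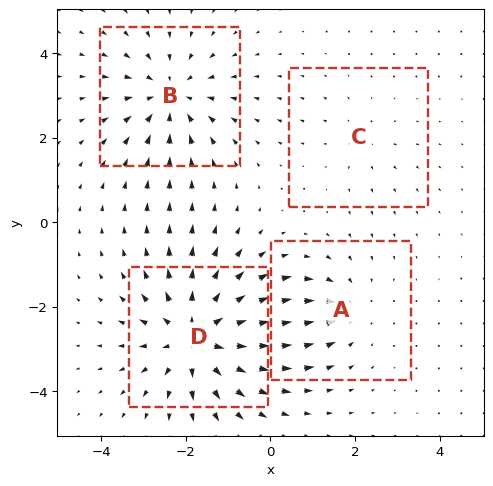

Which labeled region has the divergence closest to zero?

Divergence at each region's feature centre — A: about -3, B: about -4, C: about +2, D: about +6. Region C is closest to zero.

C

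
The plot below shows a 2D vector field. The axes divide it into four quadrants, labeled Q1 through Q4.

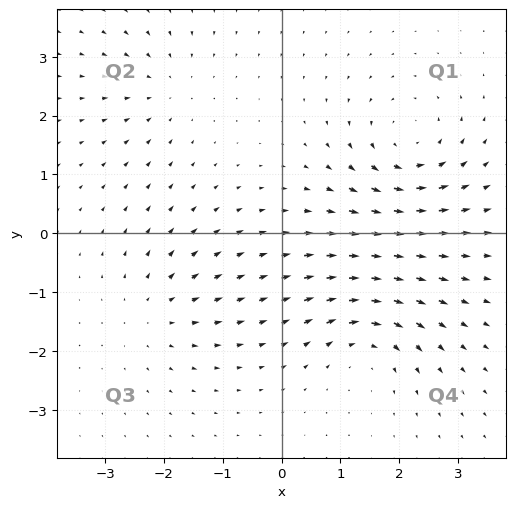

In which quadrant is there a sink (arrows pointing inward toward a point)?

Q2

The sink sits at approximately (-2.0, 2.5), which lies in quadrant Q2. The divergence there is about -3, negative as expected for a sink.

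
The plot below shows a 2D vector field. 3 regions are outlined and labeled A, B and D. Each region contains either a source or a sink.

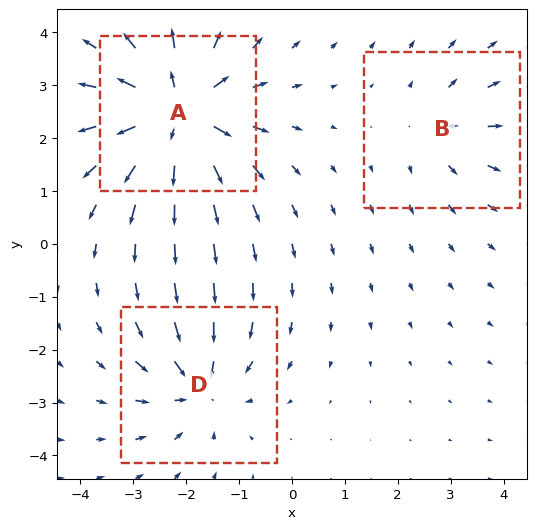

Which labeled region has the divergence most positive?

A

Divergence at each region's feature centre — A: about +6, B: about +2, D: about -4. Region A is most positive.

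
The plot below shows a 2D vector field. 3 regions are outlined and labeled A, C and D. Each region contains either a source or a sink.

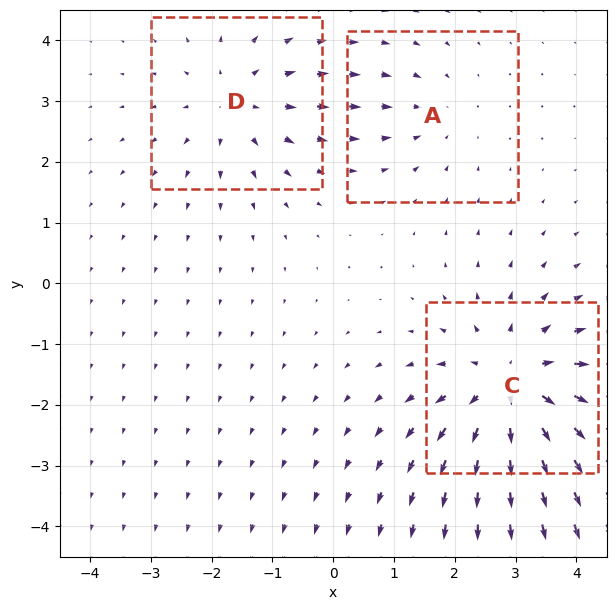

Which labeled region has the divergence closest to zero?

Divergence at each region's feature centre — A: about -2, C: about +5, D: about +3. Region A is closest to zero.

A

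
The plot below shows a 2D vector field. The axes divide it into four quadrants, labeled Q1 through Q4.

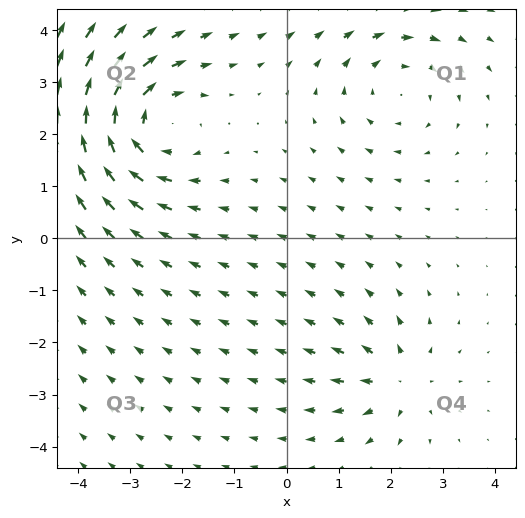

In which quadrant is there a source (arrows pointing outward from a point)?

Q4

The source sits at approximately (2.1, -2.7), which lies in quadrant Q4. The divergence there is about +4, positive as expected for a source.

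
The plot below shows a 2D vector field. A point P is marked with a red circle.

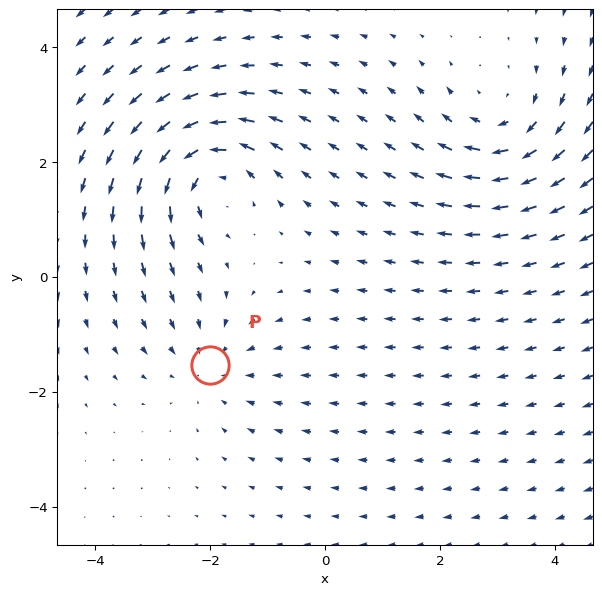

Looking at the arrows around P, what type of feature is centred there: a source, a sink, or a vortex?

At P (-2.0, -1.5) the arrows converge inward. Divergence about -2, curl ≈0 — negative divergence with near-zero curl is a sink.

sink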